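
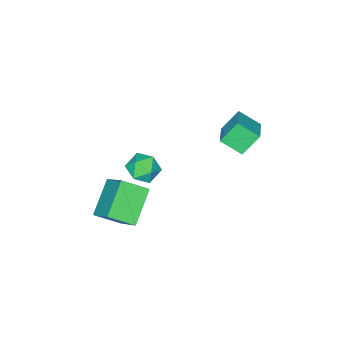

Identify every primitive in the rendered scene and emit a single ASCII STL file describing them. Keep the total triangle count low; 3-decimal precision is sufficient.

solid 
facet normal -0.585 0.262 0.768
outer loop
vertex -4.604 1.368 2.275
vertex -3.474 2.316 2.813
vertex -5.12 2.407 1.528
endloop
endfacet
facet normal -0.720 -0.604 -0.342
outer loop
vertex -4.266 2.024 0.407
vertex -4.604 1.368 2.275
vertex -5.12 2.407 1.528
endloop
endfacet
facet normal -0.585 0.262 0.768
outer loop
vertex -5.12 2.407 1.528
vertex -3.474 2.316 2.813
vertex -3.99 3.355 2.066
endloop
endfacet
facet normal -0.374 0.753 -0.542
outer loop
vertex -3.99 3.355 2.066
vertex -4.266 2.024 0.407
vertex -5.12 2.407 1.528
endloop
endfacet
facet normal 0.374 -0.753 0.542
outer loop
vertex -4.604 1.368 2.275
vertex -2.62 1.933 1.692
vertex -3.474 2.316 2.813
endloop
endfacet
facet normal -0.720 -0.604 -0.342
outer loop
vertex -3.75 0.985 1.154
vertex -4.604 1.368 2.275
vertex -4.266 2.024 0.407
endloop
endfacet
facet normal 0.374 -0.753 0.542
outer loop
vertex -3.75 0.985 1.154
vertex -2.62 1.933 1.692
vertex -4.604 1.368 2.275
endloop
endfacet
facet normal 0.720 0.604 0.342
outer loop
vertex -3.474 2.316 2.813
vertex -2.62 1.933 1.692
vertex -3.99 3.355 2.066
endloop
endfacet
facet normal -0.374 0.753 -0.542
outer loop
vertex -3.136 2.972 0.945
vertex -4.266 2.024 0.407
vertex -3.99 3.355 2.066
endloop
endfacet
facet normal 0.720 0.604 0.342
outer loop
vertex -3.99 3.355 2.066
vertex -2.62 1.933 1.692
vertex -3.136 2.972 0.945
endloop
endfacet
facet normal 0.585 -0.262 -0.768
outer loop
vertex -3.136 2.972 0.945
vertex -3.75 0.985 1.154
vertex -4.266 2.024 0.407
endloop
endfacet
facet normal 0.585 -0.262 -0.768
outer loop
vertex -2.62 1.933 1.692
vertex -3.75 0.985 1.154
vertex -3.136 2.972 0.945
endloop
endfacet
facet normal -0.767 -0.313 0.560
outer loop
vertex 1.551 -0.793 -0.445
vertex 0.588 0.198 -1.21
vertex 1.14 -2.262 -1.83
endloop
endfacet
facet normal 0.610 -0.627 0.484
outer loop
vertex 2.812 -1.578 -3.05
vertex 1.551 -0.793 -0.445
vertex 1.14 -2.262 -1.83
endloop
endfacet
facet normal -0.767 -0.313 0.560
outer loop
vertex 1.14 -2.262 -1.83
vertex 0.588 0.198 -1.21
vertex 0.177 -1.27 -2.595
endloop
endfacet
facet normal -0.199 -0.712 -0.673
outer loop
vertex 0.177 -1.27 -2.595
vertex 2.812 -1.578 -3.05
vertex 1.14 -2.262 -1.83
endloop
endfacet
facet normal 0.199 0.713 0.673
outer loop
vertex 1.551 -0.793 -0.445
vertex 2.26 0.882 -2.43
vertex 0.588 0.198 -1.21
endloop
endfacet
facet normal 0.610 -0.628 0.484
outer loop
vertex 3.223 -0.11 -1.665
vertex 1.551 -0.793 -0.445
vertex 2.812 -1.578 -3.05
endloop
endfacet
facet normal 0.200 0.713 0.673
outer loop
vertex 3.223 -0.11 -1.665
vertex 2.26 0.882 -2.43
vertex 1.551 -0.793 -0.445
endloop
endfacet
facet normal -0.610 0.627 -0.484
outer loop
vertex 0.588 0.198 -1.21
vertex 2.26 0.882 -2.43
vertex 0.177 -1.27 -2.595
endloop
endfacet
facet normal -0.199 -0.713 -0.672
outer loop
vertex 1.849 -0.587 -3.815
vertex 2.812 -1.578 -3.05
vertex 0.177 -1.27 -2.595
endloop
endfacet
facet normal -0.610 0.627 -0.484
outer loop
vertex 0.177 -1.27 -2.595
vertex 2.26 0.882 -2.43
vertex 1.849 -0.587 -3.815
endloop
endfacet
facet normal 0.767 0.313 -0.560
outer loop
vertex 1.849 -0.587 -3.815
vertex 3.223 -0.11 -1.665
vertex 2.812 -1.578 -3.05
endloop
endfacet
facet normal 0.767 0.313 -0.560
outer loop
vertex 2.26 0.882 -2.43
vertex 3.223 -0.11 -1.665
vertex 1.849 -0.587 -3.815
endloop
endfacet
facet normal -0.358 0.789 0.499
outer loop
vertex 1.416 1.885 2.459
vertex 1.538 1.429 3.267
vertex 2.226 1.96 2.922
endloop
endfacet
facet normal -0.033 0.994 -0.103
outer loop
vertex 1.416 1.885 2.459
vertex 2.226 1.96 2.922
vertex 2.226 1.864 1.991
endloop
endfacet
facet normal -0.358 0.670 -0.650
outer loop
vertex 1.416 1.885 2.459
vertex 2.226 1.864 1.991
vertex 1.538 1.273 1.761
endloop
endfacet
facet normal -0.883 0.265 -0.387
outer loop
vertex 1.416 1.885 2.459
vertex 1.538 1.273 1.761
vertex 1.112 1.005 2.55
endloop
endfacet
facet normal -0.883 0.339 0.324
outer loop
vertex 1.416 1.885 2.459
vertex 1.112 1.005 2.55
vertex 1.538 1.429 3.267
endloop
endfacet
facet normal 0.641 0.763 -0.079
outer loop
vertex 2.226 1.864 1.991
vertex 2.226 1.96 2.922
vertex 2.848 1.395 2.51
endloop
endfacet
facet normal 0.115 0.432 0.895
outer loop
vertex 2.226 1.96 2.922
vertex 1.538 1.429 3.267
vertex 2.422 1.127 3.299
endloop
endfacet
facet normal -0.734 -0.297 0.611
outer loop
vertex 1.538 1.429 3.267
vertex 1.112 1.005 2.55
vertex 1.734 0.536 3.069
endloop
endfacet
facet normal -0.734 -0.416 -0.537
outer loop
vertex 1.112 1.005 2.55
vertex 1.538 1.273 1.761
vertex 1.734 0.44 2.138
endloop
endfacet
facet normal 0.117 0.239 -0.964
outer loop
vertex 1.538 1.273 1.761
vertex 2.226 1.864 1.991
vertex 2.422 0.971 1.793
endloop
endfacet
facet normal 0.883 -0.265 0.387
outer loop
vertex 2.544 0.515 2.601
vertex 2.848 1.395 2.51
vertex 2.422 1.127 3.299
endloop
endfacet
facet normal 0.358 -0.670 0.650
outer loop
vertex 2.544 0.515 2.601
vertex 2.422 1.127 3.299
vertex 1.734 0.536 3.069
endloop
endfacet
facet normal 0.033 -0.994 0.103
outer loop
vertex 2.544 0.515 2.601
vertex 1.734 0.536 3.069
vertex 1.734 0.44 2.138
endloop
endfacet
facet normal 0.358 -0.789 -0.499
outer loop
vertex 2.544 0.515 2.601
vertex 1.734 0.44 2.138
vertex 2.422 0.971 1.793
endloop
endfacet
facet normal 0.883 -0.339 -0.324
outer loop
vertex 2.544 0.515 2.601
vertex 2.422 0.971 1.793
vertex 2.848 1.395 2.51
endloop
endfacet
facet normal 0.734 0.416 0.537
outer loop
vertex 2.422 1.127 3.299
vertex 2.848 1.395 2.51
vertex 2.226 1.96 2.922
endloop
endfacet
facet normal -0.117 -0.239 0.964
outer loop
vertex 1.734 0.536 3.069
vertex 2.422 1.127 3.299
vertex 1.538 1.429 3.267
endloop
endfacet
facet normal -0.641 -0.763 0.079
outer loop
vertex 1.734 0.44 2.138
vertex 1.734 0.536 3.069
vertex 1.112 1.005 2.55
endloop
endfacet
facet normal -0.115 -0.432 -0.895
outer loop
vertex 2.422 0.971 1.793
vertex 1.734 0.44 2.138
vertex 1.538 1.273 1.761
endloop
endfacet
facet normal 0.734 0.297 -0.611
outer loop
vertex 2.848 1.395 2.51
vertex 2.422 0.971 1.793
vertex 2.226 1.864 1.991
endloop
endfacet

endsolid


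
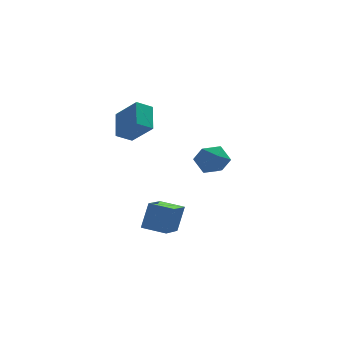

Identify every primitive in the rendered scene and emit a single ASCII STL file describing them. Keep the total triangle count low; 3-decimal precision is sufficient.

solid 
facet normal 0.042 -0.273 0.961
outer loop
vertex 3.212 1.5 0.928
vertex 2.123 1.263 0.908
vertex 2.87 0.476 0.652
endloop
endfacet
facet normal 0.665 -0.393 0.635
outer loop
vertex 3.212 1.5 0.928
vertex 2.87 0.476 0.652
vertex 3.698 0.959 0.084
endloop
endfacet
facet normal 0.900 0.227 0.373
outer loop
vertex 3.212 1.5 0.928
vertex 3.698 0.959 0.084
vertex 3.464 2.045 -0.011
endloop
endfacet
facet normal 0.421 0.731 0.537
outer loop
vertex 3.212 1.5 0.928
vertex 3.464 2.045 -0.011
vertex 2.49 2.232 0.498
endloop
endfacet
facet normal -0.108 0.422 0.900
outer loop
vertex 3.212 1.5 0.928
vertex 2.49 2.232 0.498
vertex 2.123 1.263 0.908
endloop
endfacet
facet normal 0.545 -0.834 0.086
outer loop
vertex 3.698 0.959 0.084
vertex 2.87 0.476 0.652
vertex 2.91 0.388 -0.458
endloop
endfacet
facet normal -0.463 -0.639 0.614
outer loop
vertex 2.87 0.476 0.652
vertex 2.123 1.263 0.908
vertex 1.936 0.575 0.051
endloop
endfacet
facet normal -0.706 0.486 0.515
outer loop
vertex 2.123 1.263 0.908
vertex 2.49 2.232 0.498
vertex 1.702 1.661 -0.044
endloop
endfacet
facet normal 0.151 0.986 -0.073
outer loop
vertex 2.49 2.232 0.498
vertex 3.464 2.045 -0.011
vertex 2.53 2.144 -0.612
endloop
endfacet
facet normal 0.926 0.170 -0.338
outer loop
vertex 3.464 2.045 -0.011
vertex 3.698 0.959 0.084
vertex 3.277 1.357 -0.868
endloop
endfacet
facet normal -0.421 -0.731 -0.537
outer loop
vertex 2.188 1.12 -0.888
vertex 2.91 0.388 -0.458
vertex 1.936 0.575 0.051
endloop
endfacet
facet normal -0.900 -0.227 -0.373
outer loop
vertex 2.188 1.12 -0.888
vertex 1.936 0.575 0.051
vertex 1.702 1.661 -0.044
endloop
endfacet
facet normal -0.665 0.393 -0.635
outer loop
vertex 2.188 1.12 -0.888
vertex 1.702 1.661 -0.044
vertex 2.53 2.144 -0.612
endloop
endfacet
facet normal -0.042 0.273 -0.961
outer loop
vertex 2.188 1.12 -0.888
vertex 2.53 2.144 -0.612
vertex 3.277 1.357 -0.868
endloop
endfacet
facet normal 0.108 -0.422 -0.900
outer loop
vertex 2.188 1.12 -0.888
vertex 3.277 1.357 -0.868
vertex 2.91 0.388 -0.458
endloop
endfacet
facet normal -0.151 -0.986 0.073
outer loop
vertex 1.936 0.575 0.051
vertex 2.91 0.388 -0.458
vertex 2.87 0.476 0.652
endloop
endfacet
facet normal -0.926 -0.170 0.338
outer loop
vertex 1.702 1.661 -0.044
vertex 1.936 0.575 0.051
vertex 2.123 1.263 0.908
endloop
endfacet
facet normal -0.545 0.834 -0.086
outer loop
vertex 2.53 2.144 -0.612
vertex 1.702 1.661 -0.044
vertex 2.49 2.232 0.498
endloop
endfacet
facet normal 0.463 0.639 -0.614
outer loop
vertex 3.277 1.357 -0.868
vertex 2.53 2.144 -0.612
vertex 3.464 2.045 -0.011
endloop
endfacet
facet normal 0.706 -0.486 -0.515
outer loop
vertex 2.91 0.388 -0.458
vertex 3.277 1.357 -0.868
vertex 3.698 0.959 0.084
endloop
endfacet
facet normal -0.844 -0.227 0.486
outer loop
vertex -1.491 1.331 4.697
vertex -2.505 2.359 3.416
vertex -1.684 -0.129 3.678
endloop
endfacet
facet normal 0.525 -0.533 0.664
outer loop
vertex -0.755 0.121 3.144
vertex -1.491 1.331 4.697
vertex -1.684 -0.129 3.678
endloop
endfacet
facet normal -0.844 -0.227 0.486
outer loop
vertex -1.684 -0.129 3.678
vertex -2.505 2.359 3.416
vertex -2.698 0.899 2.397
endloop
endfacet
facet normal -0.108 -0.815 -0.569
outer loop
vertex -2.698 0.899 2.397
vertex -0.755 0.121 3.144
vertex -1.684 -0.129 3.678
endloop
endfacet
facet normal 0.108 0.815 0.569
outer loop
vertex -1.491 1.331 4.697
vertex -1.576 2.609 2.882
vertex -2.505 2.359 3.416
endloop
endfacet
facet normal 0.525 -0.533 0.664
outer loop
vertex -0.562 1.581 4.163
vertex -1.491 1.331 4.697
vertex -0.755 0.121 3.144
endloop
endfacet
facet normal 0.108 0.815 0.569
outer loop
vertex -0.562 1.581 4.163
vertex -1.576 2.609 2.882
vertex -1.491 1.331 4.697
endloop
endfacet
facet normal -0.525 0.533 -0.664
outer loop
vertex -2.505 2.359 3.416
vertex -1.576 2.609 2.882
vertex -2.698 0.899 2.397
endloop
endfacet
facet normal -0.108 -0.815 -0.569
outer loop
vertex -1.769 1.149 1.863
vertex -0.755 0.121 3.144
vertex -2.698 0.899 2.397
endloop
endfacet
facet normal -0.525 0.533 -0.664
outer loop
vertex -2.698 0.899 2.397
vertex -1.576 2.609 2.882
vertex -1.769 1.149 1.863
endloop
endfacet
facet normal 0.844 0.227 -0.486
outer loop
vertex -1.769 1.149 1.863
vertex -0.562 1.581 4.163
vertex -0.755 0.121 3.144
endloop
endfacet
facet normal 0.844 0.227 -0.486
outer loop
vertex -1.576 2.609 2.882
vertex -0.562 1.581 4.163
vertex -1.769 1.149 1.863
endloop
endfacet
facet normal -0.860 0.495 0.126
outer loop
vertex -1.205 -1.147 -1.934
vertex -0.335 0.55 -2.658
vertex -1.69 -1.583 -3.537
endloop
endfacet
facet normal -0.426 -0.832 0.355
outer loop
vertex -0.425 -2.31 -3.722
vertex -1.205 -1.147 -1.934
vertex -1.69 -1.583 -3.537
endloop
endfacet
facet normal -0.860 0.495 0.125
outer loop
vertex -1.69 -1.583 -3.537
vertex -0.335 0.55 -2.658
vertex -0.819 0.114 -4.261
endloop
endfacet
facet normal -0.280 -0.252 -0.926
outer loop
vertex -0.819 0.114 -4.261
vertex -0.425 -2.31 -3.722
vertex -1.69 -1.583 -3.537
endloop
endfacet
facet normal 0.280 0.252 0.926
outer loop
vertex -1.205 -1.147 -1.934
vertex 0.93 -0.177 -2.843
vertex -0.335 0.55 -2.658
endloop
endfacet
facet normal -0.427 -0.832 0.355
outer loop
vertex 0.059 -1.874 -2.119
vertex -1.205 -1.147 -1.934
vertex -0.425 -2.31 -3.722
endloop
endfacet
facet normal 0.280 0.251 0.926
outer loop
vertex 0.059 -1.874 -2.119
vertex 0.93 -0.177 -2.843
vertex -1.205 -1.147 -1.934
endloop
endfacet
facet normal 0.426 0.832 -0.355
outer loop
vertex -0.335 0.55 -2.658
vertex 0.93 -0.177 -2.843
vertex -0.819 0.114 -4.261
endloop
endfacet
facet normal -0.280 -0.252 -0.926
outer loop
vertex 0.445 -0.613 -4.446
vertex -0.425 -2.31 -3.722
vertex -0.819 0.114 -4.261
endloop
endfacet
facet normal 0.426 0.832 -0.355
outer loop
vertex -0.819 0.114 -4.261
vertex 0.93 -0.177 -2.843
vertex 0.445 -0.613 -4.446
endloop
endfacet
facet normal 0.860 -0.494 -0.125
outer loop
vertex 0.445 -0.613 -4.446
vertex 0.059 -1.874 -2.119
vertex -0.425 -2.31 -3.722
endloop
endfacet
facet normal 0.860 -0.495 -0.126
outer loop
vertex 0.93 -0.177 -2.843
vertex 0.059 -1.874 -2.119
vertex 0.445 -0.613 -4.446
endloop
endfacet

endsolid


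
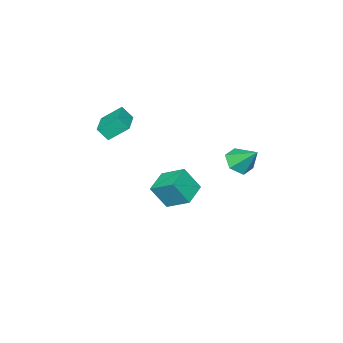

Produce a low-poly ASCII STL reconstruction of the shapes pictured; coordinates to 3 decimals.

solid 
facet normal -0.351 0.408 -0.843
outer loop
vertex -3.409 -1.338 -3.698
vertex -1.854 -0.855 -4.112
vertex -3.163 -2.846 -4.531
endloop
endfacet
facet normal -0.926 -0.287 0.246
outer loop
vertex -2.546 -3.565 -3.048
vertex -3.409 -1.338 -3.698
vertex -3.163 -2.846 -4.531
endloop
endfacet
facet normal -0.351 0.408 -0.843
outer loop
vertex -3.163 -2.846 -4.531
vertex -1.854 -0.855 -4.112
vertex -1.608 -2.363 -4.945
endloop
endfacet
facet normal 0.142 -0.866 -0.479
outer loop
vertex -1.608 -2.363 -4.945
vertex -2.546 -3.565 -3.048
vertex -3.163 -2.846 -4.531
endloop
endfacet
facet normal -0.142 0.866 0.479
outer loop
vertex -3.409 -1.338 -3.698
vertex -1.237 -1.574 -2.629
vertex -1.854 -0.855 -4.112
endloop
endfacet
facet normal -0.926 -0.287 0.246
outer loop
vertex -2.792 -2.057 -2.215
vertex -3.409 -1.338 -3.698
vertex -2.546 -3.565 -3.048
endloop
endfacet
facet normal -0.142 0.866 0.479
outer loop
vertex -2.792 -2.057 -2.215
vertex -1.237 -1.574 -2.629
vertex -3.409 -1.338 -3.698
endloop
endfacet
facet normal 0.926 0.287 -0.246
outer loop
vertex -1.854 -0.855 -4.112
vertex -1.237 -1.574 -2.629
vertex -1.608 -2.363 -4.945
endloop
endfacet
facet normal 0.142 -0.866 -0.479
outer loop
vertex -0.991 -3.082 -3.462
vertex -2.546 -3.565 -3.048
vertex -1.608 -2.363 -4.945
endloop
endfacet
facet normal 0.926 0.287 -0.246
outer loop
vertex -1.608 -2.363 -4.945
vertex -1.237 -1.574 -2.629
vertex -0.991 -3.082 -3.462
endloop
endfacet
facet normal 0.351 -0.408 0.843
outer loop
vertex -0.991 -3.082 -3.462
vertex -2.792 -2.057 -2.215
vertex -2.546 -3.565 -3.048
endloop
endfacet
facet normal 0.351 -0.408 0.843
outer loop
vertex -1.237 -1.574 -2.629
vertex -2.792 -2.057 -2.215
vertex -0.991 -3.082 -3.462
endloop
endfacet
facet normal 0.032 -0.730 -0.682
outer loop
vertex -2.68 2.364 -0.972
vertex -3.053 1.729 -0.31
vertex -3.66 2.249 -0.895
endloop
endfacet
facet normal -0.136 0.930 -0.342
outer loop
vertex -2.68 2.364 -0.972
vertex -3.66 2.249 -0.895
vertex -3.107 2.971 0.85
endloop
endfacet
facet normal 0.032 -0.730 -0.682
outer loop
vertex -3.66 2.249 -0.895
vertex -3.053 1.729 -0.31
vertex -4.033 1.614 -0.233
endloop
endfacet
facet normal -0.841 0.539 0.043
outer loop
vertex -3.66 2.249 -0.895
vertex -4.033 1.614 -0.233
vertex -3.107 2.971 0.85
endloop
endfacet
facet normal 0.032 -0.731 -0.682
outer loop
vertex -4.033 1.614 -0.233
vertex -3.053 1.729 -0.31
vertex -3.426 1.095 0.352
endloop
endfacet
facet normal -0.719 -0.061 0.692
outer loop
vertex -4.033 1.614 -0.233
vertex -3.426 1.095 0.352
vertex -3.107 2.971 0.85
endloop
endfacet
facet normal 0.031 -0.730 -0.682
outer loop
vertex -3.426 1.095 0.352
vertex -3.053 1.729 -0.31
vertex -2.446 1.209 0.274
endloop
endfacet
facet normal 0.108 -0.272 0.956
outer loop
vertex -3.426 1.095 0.352
vertex -2.446 1.209 0.274
vertex -3.107 2.971 0.85
endloop
endfacet
facet normal 0.032 -0.730 -0.683
outer loop
vertex -2.446 1.209 0.274
vertex -3.053 1.729 -0.31
vertex -2.073 1.844 -0.387
endloop
endfacet
facet normal 0.812 0.118 0.571
outer loop
vertex -2.446 1.209 0.274
vertex -2.073 1.844 -0.387
vertex -3.107 2.971 0.85
endloop
endfacet
facet normal 0.032 -0.730 -0.682
outer loop
vertex -2.073 1.844 -0.387
vertex -3.053 1.729 -0.31
vertex -2.68 2.364 -0.972
endloop
endfacet
facet normal 0.691 0.719 -0.078
outer loop
vertex -2.073 1.844 -0.387
vertex -2.68 2.364 -0.972
vertex -3.107 2.971 0.85
endloop
endfacet
facet normal -0.809 -0.585 -0.062
outer loop
vertex 2.153 -3.814 3.268
vertex 1.435 -2.919 4.187
vertex 1.828 -3.283 2.498
endloop
endfacet
facet normal 0.488 -0.609 -0.626
outer loop
vertex 3.325 -2.201 2.613
vertex 2.153 -3.814 3.268
vertex 1.828 -3.283 2.498
endloop
endfacet
facet normal -0.809 -0.584 -0.062
outer loop
vertex 1.828 -3.283 2.498
vertex 1.435 -2.919 4.187
vertex 1.111 -2.388 3.417
endloop
endfacet
facet normal -0.328 0.536 -0.778
outer loop
vertex 1.111 -2.388 3.417
vertex 3.325 -2.201 2.613
vertex 1.828 -3.283 2.498
endloop
endfacet
facet normal 0.328 -0.536 0.778
outer loop
vertex 2.153 -3.814 3.268
vertex 2.932 -1.837 4.302
vertex 1.435 -2.919 4.187
endloop
endfacet
facet normal 0.488 -0.609 -0.625
outer loop
vertex 3.649 -2.732 3.383
vertex 2.153 -3.814 3.268
vertex 3.325 -2.201 2.613
endloop
endfacet
facet normal 0.328 -0.536 0.778
outer loop
vertex 3.649 -2.732 3.383
vertex 2.932 -1.837 4.302
vertex 2.153 -3.814 3.268
endloop
endfacet
facet normal -0.488 0.609 0.625
outer loop
vertex 1.435 -2.919 4.187
vertex 2.932 -1.837 4.302
vertex 1.111 -2.388 3.417
endloop
endfacet
facet normal -0.328 0.536 -0.778
outer loop
vertex 2.607 -1.306 3.532
vertex 3.325 -2.201 2.613
vertex 1.111 -2.388 3.417
endloop
endfacet
facet normal -0.488 0.608 0.626
outer loop
vertex 1.111 -2.388 3.417
vertex 2.932 -1.837 4.302
vertex 2.607 -1.306 3.532
endloop
endfacet
facet normal 0.809 0.585 0.063
outer loop
vertex 2.607 -1.306 3.532
vertex 3.649 -2.732 3.383
vertex 3.325 -2.201 2.613
endloop
endfacet
facet normal 0.809 0.585 0.062
outer loop
vertex 2.932 -1.837 4.302
vertex 3.649 -2.732 3.383
vertex 2.607 -1.306 3.532
endloop
endfacet

endsolid


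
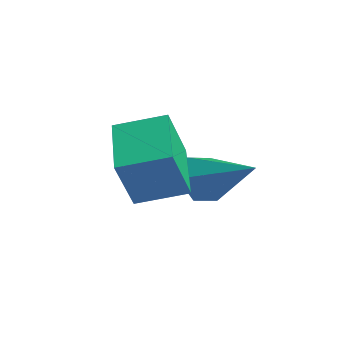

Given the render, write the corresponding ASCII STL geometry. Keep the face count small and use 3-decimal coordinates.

solid 
facet normal -0.837 -0.333 -0.434
outer loop
vertex -0.331 2.664 1.602
vertex -0.806 3.155 2.14
vertex -0.539 3.478 1.378
endloop
endfacet
facet normal 0.749 0.009 -0.662
outer loop
vertex -0.331 2.664 1.602
vertex -0.539 3.478 1.378
vertex 0.926 3.845 3.04
endloop
endfacet
facet normal -0.837 -0.333 -0.434
outer loop
vertex -0.539 3.478 1.378
vertex -0.806 3.155 2.14
vertex -1.014 3.969 1.916
endloop
endfacet
facet normal 0.323 0.823 -0.466
outer loop
vertex -0.539 3.478 1.378
vertex -1.014 3.969 1.916
vertex 0.926 3.845 3.04
endloop
endfacet
facet normal -0.837 -0.333 -0.434
outer loop
vertex -1.014 3.969 1.916
vertex -0.806 3.155 2.14
vertex -1.281 3.646 2.679
endloop
endfacet
facet normal -0.140 0.928 0.344
outer loop
vertex -1.014 3.969 1.916
vertex -1.281 3.646 2.679
vertex 0.926 3.845 3.04
endloop
endfacet
facet normal -0.837 -0.333 -0.434
outer loop
vertex -1.281 3.646 2.679
vertex -0.806 3.155 2.14
vertex -1.073 2.832 2.903
endloop
endfacet
facet normal -0.177 0.219 0.960
outer loop
vertex -1.281 3.646 2.679
vertex -1.073 2.832 2.903
vertex 0.926 3.845 3.04
endloop
endfacet
facet normal -0.837 -0.333 -0.434
outer loop
vertex -1.073 2.832 2.903
vertex -0.806 3.155 2.14
vertex -0.598 2.34 2.365
endloop
endfacet
facet normal 0.249 -0.595 0.764
outer loop
vertex -1.073 2.832 2.903
vertex -0.598 2.34 2.365
vertex 0.926 3.845 3.04
endloop
endfacet
facet normal -0.837 -0.333 -0.434
outer loop
vertex -0.598 2.34 2.365
vertex -0.806 3.155 2.14
vertex -0.331 2.664 1.602
endloop
endfacet
facet normal 0.713 -0.700 -0.048
outer loop
vertex -0.598 2.34 2.365
vertex -0.331 2.664 1.602
vertex 0.926 3.845 3.04
endloop
endfacet
facet normal -0.852 0.352 0.387
outer loop
vertex -0.425 0.366 4.665
vertex 0.279 1.626 5.071
vertex -0.818 1.071 3.158
endloop
endfacet
facet normal -0.469 -0.840 -0.271
outer loop
vertex 0.921 0.354 2.369
vertex -0.425 0.366 4.665
vertex -0.818 1.071 3.158
endloop
endfacet
facet normal -0.852 0.352 0.387
outer loop
vertex -0.818 1.071 3.158
vertex 0.279 1.626 5.071
vertex -0.114 2.331 3.564
endloop
endfacet
facet normal -0.230 0.412 -0.881
outer loop
vertex -0.114 2.331 3.564
vertex 0.921 0.354 2.369
vertex -0.818 1.071 3.158
endloop
endfacet
facet normal 0.230 -0.412 0.881
outer loop
vertex -0.425 0.366 4.665
vertex 2.018 0.909 4.282
vertex 0.279 1.626 5.071
endloop
endfacet
facet normal -0.469 -0.840 -0.271
outer loop
vertex 1.314 -0.351 3.876
vertex -0.425 0.366 4.665
vertex 0.921 0.354 2.369
endloop
endfacet
facet normal 0.230 -0.412 0.881
outer loop
vertex 1.314 -0.351 3.876
vertex 2.018 0.909 4.282
vertex -0.425 0.366 4.665
endloop
endfacet
facet normal 0.469 0.840 0.271
outer loop
vertex 0.279 1.626 5.071
vertex 2.018 0.909 4.282
vertex -0.114 2.331 3.564
endloop
endfacet
facet normal -0.230 0.412 -0.881
outer loop
vertex 1.625 1.614 2.775
vertex 0.921 0.354 2.369
vertex -0.114 2.331 3.564
endloop
endfacet
facet normal 0.469 0.840 0.271
outer loop
vertex -0.114 2.331 3.564
vertex 2.018 0.909 4.282
vertex 1.625 1.614 2.775
endloop
endfacet
facet normal 0.852 -0.352 -0.387
outer loop
vertex 1.625 1.614 2.775
vertex 1.314 -0.351 3.876
vertex 0.921 0.354 2.369
endloop
endfacet
facet normal 0.852 -0.352 -0.387
outer loop
vertex 2.018 0.909 4.282
vertex 1.314 -0.351 3.876
vertex 1.625 1.614 2.775
endloop
endfacet

endsolid


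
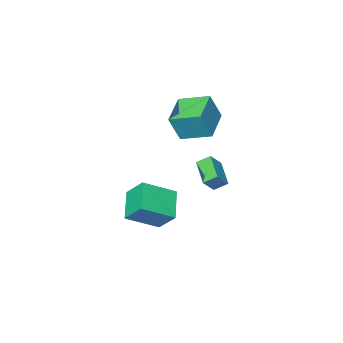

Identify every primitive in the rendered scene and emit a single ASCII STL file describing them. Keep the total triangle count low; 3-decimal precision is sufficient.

solid 
facet normal -0.834 0.277 -0.477
outer loop
vertex 1.523 2.327 -2.492
vertex 1.198 3.404 -1.298
vertex 2.537 3.71 -3.462
endloop
endfacet
facet normal 0.198 -0.656 -0.728
outer loop
vertex 4.322 3.116 -2.442
vertex 1.523 2.327 -2.492
vertex 2.537 3.71 -3.462
endloop
endfacet
facet normal -0.834 0.277 -0.477
outer loop
vertex 2.537 3.71 -3.462
vertex 1.198 3.404 -1.298
vertex 2.212 4.786 -2.268
endloop
endfacet
facet normal 0.515 0.702 -0.492
outer loop
vertex 2.212 4.786 -2.268
vertex 4.322 3.116 -2.442
vertex 2.537 3.71 -3.462
endloop
endfacet
facet normal -0.515 -0.702 0.493
outer loop
vertex 1.523 2.327 -2.492
vertex 2.983 2.81 -0.278
vertex 1.198 3.404 -1.298
endloop
endfacet
facet normal 0.198 -0.656 -0.728
outer loop
vertex 3.308 1.734 -1.472
vertex 1.523 2.327 -2.492
vertex 4.322 3.116 -2.442
endloop
endfacet
facet normal -0.515 -0.702 0.492
outer loop
vertex 3.308 1.734 -1.472
vertex 2.983 2.81 -0.278
vertex 1.523 2.327 -2.492
endloop
endfacet
facet normal -0.198 0.656 0.728
outer loop
vertex 1.198 3.404 -1.298
vertex 2.983 2.81 -0.278
vertex 2.212 4.786 -2.268
endloop
endfacet
facet normal 0.515 0.702 -0.493
outer loop
vertex 3.997 4.193 -1.248
vertex 4.322 3.116 -2.442
vertex 2.212 4.786 -2.268
endloop
endfacet
facet normal -0.198 0.656 0.728
outer loop
vertex 2.212 4.786 -2.268
vertex 2.983 2.81 -0.278
vertex 3.997 4.193 -1.248
endloop
endfacet
facet normal 0.834 -0.277 0.477
outer loop
vertex 3.997 4.193 -1.248
vertex 3.308 1.734 -1.472
vertex 4.322 3.116 -2.442
endloop
endfacet
facet normal 0.834 -0.277 0.477
outer loop
vertex 2.983 2.81 -0.278
vertex 3.308 1.734 -1.472
vertex 3.997 4.193 -1.248
endloop
endfacet
facet normal -0.653 0.510 0.560
outer loop
vertex -4.057 -0.946 -2.358
vertex -3.43 0.641 -3.073
vertex -4.87 -1.021 -3.238
endloop
endfacet
facet normal -0.339 -0.858 0.386
outer loop
vertex -4.23 -1.521 -3.787
vertex -4.057 -0.946 -2.358
vertex -4.87 -1.021 -3.238
endloop
endfacet
facet normal -0.653 0.510 0.560
outer loop
vertex -4.87 -1.021 -3.238
vertex -3.43 0.641 -3.073
vertex -4.243 0.566 -3.953
endloop
endfacet
facet normal -0.677 -0.063 -0.733
outer loop
vertex -4.243 0.566 -3.953
vertex -4.23 -1.521 -3.787
vertex -4.87 -1.021 -3.238
endloop
endfacet
facet normal 0.677 0.063 0.733
outer loop
vertex -4.057 -0.946 -2.358
vertex -2.79 0.141 -3.622
vertex -3.43 0.641 -3.073
endloop
endfacet
facet normal -0.339 -0.858 0.386
outer loop
vertex -3.417 -1.446 -2.907
vertex -4.057 -0.946 -2.358
vertex -4.23 -1.521 -3.787
endloop
endfacet
facet normal 0.677 0.063 0.733
outer loop
vertex -3.417 -1.446 -2.907
vertex -2.79 0.141 -3.622
vertex -4.057 -0.946 -2.358
endloop
endfacet
facet normal 0.339 0.858 -0.386
outer loop
vertex -3.43 0.641 -3.073
vertex -2.79 0.141 -3.622
vertex -4.243 0.566 -3.953
endloop
endfacet
facet normal -0.677 -0.063 -0.733
outer loop
vertex -3.603 0.066 -4.502
vertex -4.23 -1.521 -3.787
vertex -4.243 0.566 -3.953
endloop
endfacet
facet normal 0.339 0.858 -0.386
outer loop
vertex -4.243 0.566 -3.953
vertex -2.79 0.141 -3.622
vertex -3.603 0.066 -4.502
endloop
endfacet
facet normal 0.653 -0.510 -0.560
outer loop
vertex -3.603 0.066 -4.502
vertex -3.417 -1.446 -2.907
vertex -4.23 -1.521 -3.787
endloop
endfacet
facet normal 0.653 -0.510 -0.560
outer loop
vertex -2.79 0.141 -3.622
vertex -3.417 -1.446 -2.907
vertex -3.603 0.066 -4.502
endloop
endfacet
facet normal -0.563 0.771 0.297
outer loop
vertex -3.988 -0.941 2.574
vertex -2.38 0.443 2.029
vertex -4.694 -0.796 0.86
endloop
endfacet
facet normal -0.734 -0.632 0.249
outer loop
vertex -3.58 -2.323 0.271
vertex -3.988 -0.941 2.574
vertex -4.694 -0.796 0.86
endloop
endfacet
facet normal -0.563 0.771 0.297
outer loop
vertex -4.694 -0.796 0.86
vertex -2.38 0.443 2.029
vertex -3.087 0.588 0.315
endloop
endfacet
facet normal -0.380 0.078 -0.922
outer loop
vertex -3.087 0.588 0.315
vertex -3.58 -2.323 0.271
vertex -4.694 -0.796 0.86
endloop
endfacet
facet normal 0.380 -0.078 0.922
outer loop
vertex -3.988 -0.941 2.574
vertex -1.266 -1.084 1.44
vertex -2.38 0.443 2.029
endloop
endfacet
facet normal -0.734 -0.632 0.249
outer loop
vertex -2.873 -2.468 1.985
vertex -3.988 -0.941 2.574
vertex -3.58 -2.323 0.271
endloop
endfacet
facet normal 0.380 -0.078 0.922
outer loop
vertex -2.873 -2.468 1.985
vertex -1.266 -1.084 1.44
vertex -3.988 -0.941 2.574
endloop
endfacet
facet normal 0.734 0.632 -0.249
outer loop
vertex -2.38 0.443 2.029
vertex -1.266 -1.084 1.44
vertex -3.087 0.588 0.315
endloop
endfacet
facet normal -0.380 0.078 -0.922
outer loop
vertex -1.972 -0.939 -0.274
vertex -3.58 -2.323 0.271
vertex -3.087 0.588 0.315
endloop
endfacet
facet normal 0.734 0.632 -0.249
outer loop
vertex -3.087 0.588 0.315
vertex -1.266 -1.084 1.44
vertex -1.972 -0.939 -0.274
endloop
endfacet
facet normal 0.563 -0.771 -0.297
outer loop
vertex -1.972 -0.939 -0.274
vertex -2.873 -2.468 1.985
vertex -3.58 -2.323 0.271
endloop
endfacet
facet normal 0.563 -0.771 -0.297
outer loop
vertex -1.266 -1.084 1.44
vertex -2.873 -2.468 1.985
vertex -1.972 -0.939 -0.274
endloop
endfacet

endsolid


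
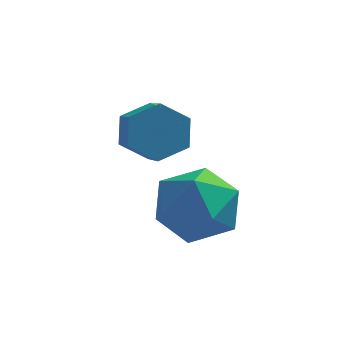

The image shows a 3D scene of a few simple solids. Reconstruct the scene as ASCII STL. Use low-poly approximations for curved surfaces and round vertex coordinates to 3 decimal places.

solid 
facet normal -0.882 0.464 -0.078
outer loop
vertex 0.991 -1.214 2.474
vertex 0.582 -2.036 2.205
vertex 0.623 -1.803 3.132
endloop
endfacet
facet normal -0.477 0.770 0.423
outer loop
vertex 0.991 -1.214 2.474
vertex 0.623 -1.803 3.132
vertex 1.462 -1.371 3.291
endloop
endfacet
facet normal 0.130 0.985 0.114
outer loop
vertex 0.991 -1.214 2.474
vertex 1.462 -1.371 3.291
vertex 1.939 -1.338 2.463
endloop
endfacet
facet normal 0.099 0.811 -0.577
outer loop
vertex 0.991 -1.214 2.474
vertex 1.939 -1.338 2.463
vertex 1.396 -1.749 1.792
endloop
endfacet
facet normal -0.526 0.489 -0.696
outer loop
vertex 0.991 -1.214 2.474
vertex 1.396 -1.749 1.792
vertex 0.582 -2.036 2.205
endloop
endfacet
facet normal -0.314 0.274 0.909
outer loop
vertex 1.462 -1.371 3.291
vertex 0.623 -1.803 3.132
vertex 1.344 -2.291 3.528
endloop
endfacet
facet normal -0.970 -0.222 0.099
outer loop
vertex 0.623 -1.803 3.132
vertex 0.582 -2.036 2.205
vertex 0.801 -2.702 2.857
endloop
endfacet
facet normal -0.393 -0.182 -0.901
outer loop
vertex 0.582 -2.036 2.205
vertex 1.396 -1.749 1.792
vertex 1.278 -2.669 2.029
endloop
endfacet
facet normal 0.619 0.339 -0.709
outer loop
vertex 1.396 -1.749 1.792
vertex 1.939 -1.338 2.463
vertex 2.117 -2.237 2.188
endloop
endfacet
facet normal 0.668 0.621 0.410
outer loop
vertex 1.939 -1.338 2.463
vertex 1.462 -1.371 3.291
vertex 2.158 -2.004 3.115
endloop
endfacet
facet normal -0.099 -0.811 0.577
outer loop
vertex 1.749 -2.826 2.846
vertex 1.344 -2.291 3.528
vertex 0.801 -2.702 2.857
endloop
endfacet
facet normal -0.130 -0.985 -0.114
outer loop
vertex 1.749 -2.826 2.846
vertex 0.801 -2.702 2.857
vertex 1.278 -2.669 2.029
endloop
endfacet
facet normal 0.477 -0.770 -0.423
outer loop
vertex 1.749 -2.826 2.846
vertex 1.278 -2.669 2.029
vertex 2.117 -2.237 2.188
endloop
endfacet
facet normal 0.882 -0.464 0.078
outer loop
vertex 1.749 -2.826 2.846
vertex 2.117 -2.237 2.188
vertex 2.158 -2.004 3.115
endloop
endfacet
facet normal 0.526 -0.489 0.696
outer loop
vertex 1.749 -2.826 2.846
vertex 2.158 -2.004 3.115
vertex 1.344 -2.291 3.528
endloop
endfacet
facet normal -0.619 -0.339 0.709
outer loop
vertex 0.801 -2.702 2.857
vertex 1.344 -2.291 3.528
vertex 0.623 -1.803 3.132
endloop
endfacet
facet normal -0.668 -0.621 -0.410
outer loop
vertex 1.278 -2.669 2.029
vertex 0.801 -2.702 2.857
vertex 0.582 -2.036 2.205
endloop
endfacet
facet normal 0.314 -0.274 -0.909
outer loop
vertex 2.117 -2.237 2.188
vertex 1.278 -2.669 2.029
vertex 1.396 -1.749 1.792
endloop
endfacet
facet normal 0.970 0.222 -0.099
outer loop
vertex 2.158 -2.004 3.115
vertex 2.117 -2.237 2.188
vertex 1.939 -1.338 2.463
endloop
endfacet
facet normal 0.393 0.182 0.901
outer loop
vertex 1.344 -2.291 3.528
vertex 2.158 -2.004 3.115
vertex 1.462 -1.371 3.291
endloop
endfacet
facet normal -0.280 0.824 -0.492
outer loop
vertex 0.769 0.042 2.991
vertex 0.176 0.062 3.362
vertex 0.747 0.395 3.595
endloop
endfacet
facet normal 0.959 0.257 -0.115
outer loop
vertex 0.769 0.042 2.991
vertex 0.747 0.395 3.595
vertex 1.097 -0.923 3.566
endloop
endfacet
facet normal 0.960 0.257 -0.114
outer loop
vertex 1.097 -0.923 3.566
vertex 0.747 0.395 3.595
vertex 1.074 -0.57 4.17
endloop
endfacet
facet normal 0.280 -0.824 0.492
outer loop
vertex 1.097 -0.923 3.566
vertex 1.074 -0.57 4.17
vertex 0.504 -0.902 3.938
endloop
endfacet
facet normal -0.280 0.825 -0.491
outer loop
vertex 0.747 0.395 3.595
vertex 0.176 0.062 3.362
vertex 0.154 0.415 3.967
endloop
endfacet
facet normal 0.452 0.565 0.690
outer loop
vertex 0.747 0.395 3.595
vertex 0.154 0.415 3.967
vertex 1.074 -0.57 4.17
endloop
endfacet
facet normal 0.453 0.565 0.690
outer loop
vertex 1.074 -0.57 4.17
vertex 0.154 0.415 3.967
vertex 0.482 -0.55 4.542
endloop
endfacet
facet normal 0.281 -0.825 0.491
outer loop
vertex 1.074 -0.57 4.17
vertex 0.482 -0.55 4.542
vertex 0.504 -0.902 3.938
endloop
endfacet
facet normal -0.279 0.825 -0.491
outer loop
vertex 0.154 0.415 3.967
vertex 0.176 0.062 3.362
vertex -0.417 0.083 3.734
endloop
endfacet
facet normal -0.507 0.307 0.805
outer loop
vertex 0.154 0.415 3.967
vertex -0.417 0.083 3.734
vertex 0.482 -0.55 4.542
endloop
endfacet
facet normal -0.507 0.307 0.805
outer loop
vertex 0.482 -0.55 4.542
vertex -0.417 0.083 3.734
vertex -0.089 -0.882 4.309
endloop
endfacet
facet normal 0.279 -0.825 0.491
outer loop
vertex 0.482 -0.55 4.542
vertex -0.089 -0.882 4.309
vertex 0.504 -0.902 3.938
endloop
endfacet
facet normal -0.280 0.824 -0.492
outer loop
vertex -0.417 0.083 3.734
vertex 0.176 0.062 3.362
vertex -0.394 -0.27 3.13
endloop
endfacet
facet normal -0.959 -0.258 0.114
outer loop
vertex -0.417 0.083 3.734
vertex -0.394 -0.27 3.13
vertex -0.089 -0.882 4.309
endloop
endfacet
facet normal -0.960 -0.257 0.115
outer loop
vertex -0.089 -0.882 4.309
vertex -0.394 -0.27 3.13
vertex -0.067 -1.235 3.705
endloop
endfacet
facet normal 0.280 -0.824 0.492
outer loop
vertex -0.089 -0.882 4.309
vertex -0.067 -1.235 3.705
vertex 0.504 -0.902 3.938
endloop
endfacet
facet normal -0.281 0.825 -0.491
outer loop
vertex -0.394 -0.27 3.13
vertex 0.176 0.062 3.362
vertex 0.198 -0.29 2.758
endloop
endfacet
facet normal -0.453 -0.565 -0.690
outer loop
vertex -0.394 -0.27 3.13
vertex 0.198 -0.29 2.758
vertex -0.067 -1.235 3.705
endloop
endfacet
facet normal -0.452 -0.565 -0.690
outer loop
vertex -0.067 -1.235 3.705
vertex 0.198 -0.29 2.758
vertex 0.526 -1.255 3.333
endloop
endfacet
facet normal 0.280 -0.825 0.491
outer loop
vertex -0.067 -1.235 3.705
vertex 0.526 -1.255 3.333
vertex 0.504 -0.902 3.938
endloop
endfacet
facet normal -0.279 0.825 -0.491
outer loop
vertex 0.198 -0.29 2.758
vertex 0.176 0.062 3.362
vertex 0.769 0.042 2.991
endloop
endfacet
facet normal 0.507 -0.307 -0.805
outer loop
vertex 0.198 -0.29 2.758
vertex 0.769 0.042 2.991
vertex 0.526 -1.255 3.333
endloop
endfacet
facet normal 0.507 -0.307 -0.805
outer loop
vertex 0.526 -1.255 3.333
vertex 0.769 0.042 2.991
vertex 1.097 -0.923 3.566
endloop
endfacet
facet normal 0.279 -0.825 0.491
outer loop
vertex 0.526 -1.255 3.333
vertex 1.097 -0.923 3.566
vertex 0.504 -0.902 3.938
endloop
endfacet

endsolid


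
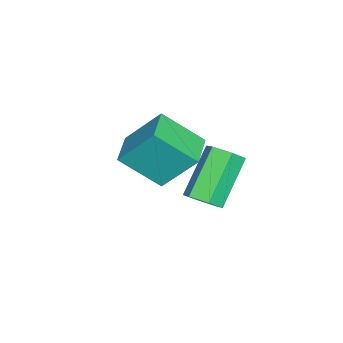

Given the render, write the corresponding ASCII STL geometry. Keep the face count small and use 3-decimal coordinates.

solid 
facet normal -0.993 -0.111 0.033
outer loop
vertex 0.385 0.259 -1.536
vertex 0.204 1.56 -2.6
vertex 0.464 -0.847 -2.903
endloop
endfacet
facet normal 0.107 -0.770 0.629
outer loop
vertex 1.596 -0.72 -2.94
vertex 0.385 0.259 -1.536
vertex 0.464 -0.847 -2.903
endloop
endfacet
facet normal -0.993 -0.111 0.033
outer loop
vertex 0.464 -0.847 -2.903
vertex 0.204 1.56 -2.6
vertex 0.283 0.454 -3.966
endloop
endfacet
facet normal 0.045 -0.628 -0.777
outer loop
vertex 0.283 0.454 -3.966
vertex 1.596 -0.72 -2.94
vertex 0.464 -0.847 -2.903
endloop
endfacet
facet normal -0.045 0.629 0.776
outer loop
vertex 0.385 0.259 -1.536
vertex 1.336 1.687 -2.637
vertex 0.204 1.56 -2.6
endloop
endfacet
facet normal 0.107 -0.770 0.629
outer loop
vertex 1.517 0.386 -1.574
vertex 0.385 0.259 -1.536
vertex 1.596 -0.72 -2.94
endloop
endfacet
facet normal -0.044 0.628 0.777
outer loop
vertex 1.517 0.386 -1.574
vertex 1.336 1.687 -2.637
vertex 0.385 0.259 -1.536
endloop
endfacet
facet normal -0.107 0.770 -0.629
outer loop
vertex 0.204 1.56 -2.6
vertex 1.336 1.687 -2.637
vertex 0.283 0.454 -3.966
endloop
endfacet
facet normal 0.044 -0.629 -0.776
outer loop
vertex 1.415 0.581 -4.004
vertex 1.596 -0.72 -2.94
vertex 0.283 0.454 -3.966
endloop
endfacet
facet normal -0.107 0.770 -0.629
outer loop
vertex 0.283 0.454 -3.966
vertex 1.336 1.687 -2.637
vertex 1.415 0.581 -4.004
endloop
endfacet
facet normal 0.993 0.111 -0.033
outer loop
vertex 1.415 0.581 -4.004
vertex 1.517 0.386 -1.574
vertex 1.596 -0.72 -2.94
endloop
endfacet
facet normal 0.993 0.111 -0.033
outer loop
vertex 1.336 1.687 -2.637
vertex 1.517 0.386 -1.574
vertex 1.415 0.581 -4.004
endloop
endfacet
facet normal 0.729 -0.165 -0.664
outer loop
vertex 4.953 3.03 -0.955
vertex 4.571 2.747 -1.304
vertex 4.649 3.329 -1.363
endloop
endfacet
facet normal 0.450 0.846 0.285
outer loop
vertex 4.953 3.03 -0.955
vertex 4.649 3.329 -1.363
vertex 3.691 3.315 0.194
endloop
endfacet
facet normal 0.451 0.846 0.285
outer loop
vertex 3.691 3.315 0.194
vertex 4.649 3.329 -1.363
vertex 3.388 3.614 -0.214
endloop
endfacet
facet normal -0.730 0.165 0.663
outer loop
vertex 3.691 3.315 0.194
vertex 3.388 3.614 -0.214
vertex 3.309 3.033 -0.156
endloop
endfacet
facet normal 0.729 -0.165 -0.664
outer loop
vertex 4.649 3.329 -1.363
vertex 4.571 2.747 -1.304
vertex 4.267 3.047 -1.712
endloop
endfacet
facet normal -0.220 0.862 -0.456
outer loop
vertex 4.649 3.329 -1.363
vertex 4.267 3.047 -1.712
vertex 3.388 3.614 -0.214
endloop
endfacet
facet normal -0.220 0.863 -0.456
outer loop
vertex 3.388 3.614 -0.214
vertex 4.267 3.047 -1.712
vertex 3.005 3.332 -0.563
endloop
endfacet
facet normal -0.728 0.165 0.665
outer loop
vertex 3.388 3.614 -0.214
vertex 3.005 3.332 -0.563
vertex 3.309 3.033 -0.156
endloop
endfacet
facet normal 0.729 -0.164 -0.664
outer loop
vertex 4.267 3.047 -1.712
vertex 4.571 2.747 -1.304
vertex 4.189 2.465 -1.654
endloop
endfacet
facet normal -0.671 0.016 -0.741
outer loop
vertex 4.267 3.047 -1.712
vertex 4.189 2.465 -1.654
vertex 3.005 3.332 -0.563
endloop
endfacet
facet normal -0.671 0.016 -0.741
outer loop
vertex 3.005 3.332 -0.563
vertex 4.189 2.465 -1.654
vertex 2.927 2.75 -0.505
endloop
endfacet
facet normal -0.729 0.164 0.665
outer loop
vertex 3.005 3.332 -0.563
vertex 2.927 2.75 -0.505
vertex 3.309 3.033 -0.156
endloop
endfacet
facet normal 0.730 -0.165 -0.663
outer loop
vertex 4.189 2.465 -1.654
vertex 4.571 2.747 -1.304
vertex 4.492 2.166 -1.246
endloop
endfacet
facet normal -0.451 -0.846 -0.285
outer loop
vertex 4.189 2.465 -1.654
vertex 4.492 2.166 -1.246
vertex 2.927 2.75 -0.505
endloop
endfacet
facet normal -0.450 -0.846 -0.285
outer loop
vertex 2.927 2.75 -0.505
vertex 4.492 2.166 -1.246
vertex 3.231 2.451 -0.097
endloop
endfacet
facet normal -0.729 0.165 0.664
outer loop
vertex 2.927 2.75 -0.505
vertex 3.231 2.451 -0.097
vertex 3.309 3.033 -0.156
endloop
endfacet
facet normal 0.728 -0.165 -0.665
outer loop
vertex 4.492 2.166 -1.246
vertex 4.571 2.747 -1.304
vertex 4.875 2.448 -0.897
endloop
endfacet
facet normal 0.220 -0.863 0.455
outer loop
vertex 4.492 2.166 -1.246
vertex 4.875 2.448 -0.897
vertex 3.231 2.451 -0.097
endloop
endfacet
facet normal 0.220 -0.862 0.456
outer loop
vertex 3.231 2.451 -0.097
vertex 4.875 2.448 -0.897
vertex 3.613 2.733 0.252
endloop
endfacet
facet normal -0.729 0.165 0.664
outer loop
vertex 3.231 2.451 -0.097
vertex 3.613 2.733 0.252
vertex 3.309 3.033 -0.156
endloop
endfacet
facet normal 0.729 -0.164 -0.665
outer loop
vertex 4.875 2.448 -0.897
vertex 4.571 2.747 -1.304
vertex 4.953 3.03 -0.955
endloop
endfacet
facet normal 0.671 -0.016 0.741
outer loop
vertex 4.875 2.448 -0.897
vertex 4.953 3.03 -0.955
vertex 3.613 2.733 0.252
endloop
endfacet
facet normal 0.671 -0.016 0.741
outer loop
vertex 3.613 2.733 0.252
vertex 4.953 3.03 -0.955
vertex 3.691 3.315 0.194
endloop
endfacet
facet normal -0.729 0.164 0.664
outer loop
vertex 3.613 2.733 0.252
vertex 3.691 3.315 0.194
vertex 3.309 3.033 -0.156
endloop
endfacet

endsolid


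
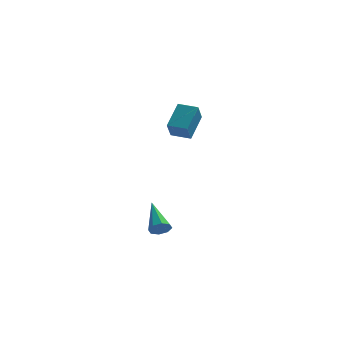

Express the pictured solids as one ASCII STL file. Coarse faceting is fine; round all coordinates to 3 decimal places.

solid 
facet normal 0.248 -0.847 -0.471
outer loop
vertex -2.952 -4.01 -3.389
vertex -3.301 -4.321 -3.013
vertex -3.383 -4.051 -3.542
endloop
endfacet
facet normal 0.166 0.731 -0.662
outer loop
vertex -2.952 -4.01 -3.389
vertex -3.383 -4.051 -3.542
vertex -3.799 -2.619 -2.067
endloop
endfacet
facet normal 0.247 -0.847 -0.471
outer loop
vertex -3.383 -4.051 -3.542
vertex -3.301 -4.321 -3.013
vertex -3.766 -4.25 -3.385
endloop
endfacet
facet normal -0.541 0.522 -0.659
outer loop
vertex -3.383 -4.051 -3.542
vertex -3.766 -4.25 -3.385
vertex -3.799 -2.619 -2.067
endloop
endfacet
facet normal 0.248 -0.846 -0.471
outer loop
vertex -3.766 -4.25 -3.385
vertex -3.301 -4.321 -3.013
vertex -3.876 -4.491 -3.01
endloop
endfacet
facet normal -0.971 0.139 -0.196
outer loop
vertex -3.766 -4.25 -3.385
vertex -3.876 -4.491 -3.01
vertex -3.799 -2.619 -2.067
endloop
endfacet
facet normal 0.248 -0.847 -0.471
outer loop
vertex -3.876 -4.491 -3.01
vertex -3.301 -4.321 -3.013
vertex -3.649 -4.632 -2.637
endloop
endfacet
facet normal -0.869 -0.194 0.456
outer loop
vertex -3.876 -4.491 -3.01
vertex -3.649 -4.632 -2.637
vertex -3.799 -2.619 -2.067
endloop
endfacet
facet normal 0.248 -0.847 -0.471
outer loop
vertex -3.649 -4.632 -2.637
vertex -3.301 -4.321 -3.013
vertex -3.218 -4.591 -2.484
endloop
endfacet
facet normal -0.297 -0.281 0.913
outer loop
vertex -3.649 -4.632 -2.637
vertex -3.218 -4.591 -2.484
vertex -3.799 -2.619 -2.067
endloop
endfacet
facet normal 0.248 -0.847 -0.471
outer loop
vertex -3.218 -4.591 -2.484
vertex -3.301 -4.321 -3.013
vertex -2.836 -4.392 -2.641
endloop
endfacet
facet normal 0.411 -0.071 0.909
outer loop
vertex -3.218 -4.591 -2.484
vertex -2.836 -4.392 -2.641
vertex -3.799 -2.619 -2.067
endloop
endfacet
facet normal 0.247 -0.847 -0.471
outer loop
vertex -2.836 -4.392 -2.641
vertex -3.301 -4.321 -3.013
vertex -2.725 -4.151 -3.016
endloop
endfacet
facet normal 0.839 0.310 0.448
outer loop
vertex -2.836 -4.392 -2.641
vertex -2.725 -4.151 -3.016
vertex -3.799 -2.619 -2.067
endloop
endfacet
facet normal 0.247 -0.847 -0.471
outer loop
vertex -2.725 -4.151 -3.016
vertex -3.301 -4.321 -3.013
vertex -2.952 -4.01 -3.389
endloop
endfacet
facet normal 0.737 0.644 -0.205
outer loop
vertex -2.725 -4.151 -3.016
vertex -2.952 -4.01 -3.389
vertex -3.799 -2.619 -2.067
endloop
endfacet
facet normal -0.944 0.324 0.065
outer loop
vertex -3.218 1.829 1.31
vertex -2.697 3.145 2.306
vertex -3.049 2.522 0.307
endloop
endfacet
facet normal -0.301 -0.760 -0.576
outer loop
vertex -1.983 2.155 0.234
vertex -3.218 1.829 1.31
vertex -3.049 2.522 0.307
endloop
endfacet
facet normal -0.944 0.325 0.065
outer loop
vertex -3.049 2.522 0.307
vertex -2.697 3.145 2.306
vertex -2.528 3.837 1.303
endloop
endfacet
facet normal 0.138 0.563 -0.815
outer loop
vertex -2.528 3.837 1.303
vertex -1.983 2.155 0.234
vertex -3.049 2.522 0.307
endloop
endfacet
facet normal -0.138 -0.562 0.815
outer loop
vertex -3.218 1.829 1.31
vertex -1.631 2.778 2.233
vertex -2.697 3.145 2.306
endloop
endfacet
facet normal -0.301 -0.761 -0.575
outer loop
vertex -2.152 1.463 1.237
vertex -3.218 1.829 1.31
vertex -1.983 2.155 0.234
endloop
endfacet
facet normal -0.137 -0.563 0.815
outer loop
vertex -2.152 1.463 1.237
vertex -1.631 2.778 2.233
vertex -3.218 1.829 1.31
endloop
endfacet
facet normal 0.301 0.760 0.575
outer loop
vertex -2.697 3.145 2.306
vertex -1.631 2.778 2.233
vertex -2.528 3.837 1.303
endloop
endfacet
facet normal 0.137 0.563 -0.815
outer loop
vertex -1.462 3.471 1.23
vertex -1.983 2.155 0.234
vertex -2.528 3.837 1.303
endloop
endfacet
facet normal 0.300 0.760 0.576
outer loop
vertex -2.528 3.837 1.303
vertex -1.631 2.778 2.233
vertex -1.462 3.471 1.23
endloop
endfacet
facet normal 0.944 -0.324 -0.065
outer loop
vertex -1.462 3.471 1.23
vertex -2.152 1.463 1.237
vertex -1.983 2.155 0.234
endloop
endfacet
facet normal 0.944 -0.324 -0.065
outer loop
vertex -1.631 2.778 2.233
vertex -2.152 1.463 1.237
vertex -1.462 3.471 1.23
endloop
endfacet

endsolid


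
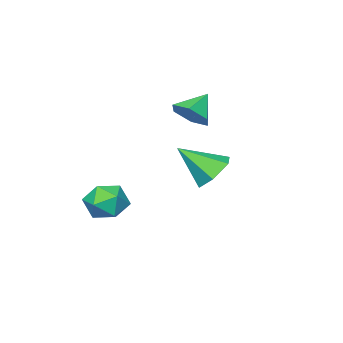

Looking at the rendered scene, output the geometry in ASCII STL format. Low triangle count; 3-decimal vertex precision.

solid 
facet normal -0.507 0.566 -0.650
outer loop
vertex -1.052 0.82 -0.632
vertex -1.759 0.861 -0.045
vertex -1.094 1.496 -0.01
endloop
endfacet
facet normal 0.993 0.107 -0.050
outer loop
vertex -1.052 0.82 -0.632
vertex -1.094 1.496 -0.01
vertex -0.861 -0.141 1.105
endloop
endfacet
facet normal -0.507 0.567 -0.650
outer loop
vertex -1.094 1.496 -0.01
vertex -1.759 0.861 -0.045
vertex -1.801 1.538 0.578
endloop
endfacet
facet normal 0.565 0.518 0.642
outer loop
vertex -1.094 1.496 -0.01
vertex -1.801 1.538 0.578
vertex -0.861 -0.141 1.105
endloop
endfacet
facet normal -0.508 0.566 -0.649
outer loop
vertex -1.801 1.538 0.578
vertex -1.759 0.861 -0.045
vertex -2.465 0.902 0.543
endloop
endfacet
facet normal -0.221 0.178 0.959
outer loop
vertex -1.801 1.538 0.578
vertex -2.465 0.902 0.543
vertex -0.861 -0.141 1.105
endloop
endfacet
facet normal -0.507 0.567 -0.649
outer loop
vertex -2.465 0.902 0.543
vertex -1.759 0.861 -0.045
vertex -2.424 0.226 -0.08
endloop
endfacet
facet normal -0.576 -0.572 0.583
outer loop
vertex -2.465 0.902 0.543
vertex -2.424 0.226 -0.08
vertex -0.861 -0.141 1.105
endloop
endfacet
facet normal -0.507 0.566 -0.650
outer loop
vertex -2.424 0.226 -0.08
vertex -1.759 0.861 -0.045
vertex -1.717 0.185 -0.667
endloop
endfacet
facet normal -0.148 -0.983 -0.109
outer loop
vertex -2.424 0.226 -0.08
vertex -1.717 0.185 -0.667
vertex -0.861 -0.141 1.105
endloop
endfacet
facet normal -0.507 0.566 -0.650
outer loop
vertex -1.717 0.185 -0.667
vertex -1.759 0.861 -0.045
vertex -1.052 0.82 -0.632
endloop
endfacet
facet normal 0.636 -0.643 -0.426
outer loop
vertex -1.717 0.185 -0.667
vertex -1.052 0.82 -0.632
vertex -0.861 -0.141 1.105
endloop
endfacet
facet normal 0.751 0.061 -0.657
outer loop
vertex -2.97 -1.818 2.106
vertex -3.438 -2.27 1.529
vertex -3.492 -1.402 1.548
endloop
endfacet
facet normal -0.136 0.729 0.671
outer loop
vertex -2.97 -1.818 2.106
vertex -3.492 -1.402 1.548
vertex -4.422 -2.35 2.391
endloop
endfacet
facet normal 0.751 0.061 -0.658
outer loop
vertex -3.492 -1.402 1.548
vertex -3.438 -2.27 1.529
vertex -3.961 -1.854 0.971
endloop
endfacet
facet normal -0.705 0.708 0.018
outer loop
vertex -3.492 -1.402 1.548
vertex -3.961 -1.854 0.971
vertex -4.422 -2.35 2.391
endloop
endfacet
facet normal 0.751 0.061 -0.658
outer loop
vertex -3.961 -1.854 0.971
vertex -3.438 -2.27 1.529
vertex -3.907 -2.722 0.952
endloop
endfacet
facet normal -0.944 -0.052 -0.325
outer loop
vertex -3.961 -1.854 0.971
vertex -3.907 -2.722 0.952
vertex -4.422 -2.35 2.391
endloop
endfacet
facet normal 0.751 0.061 -0.658
outer loop
vertex -3.907 -2.722 0.952
vertex -3.438 -2.27 1.529
vertex -3.384 -3.138 1.51
endloop
endfacet
facet normal -0.613 -0.790 -0.015
outer loop
vertex -3.907 -2.722 0.952
vertex -3.384 -3.138 1.51
vertex -4.422 -2.35 2.391
endloop
endfacet
facet normal 0.751 0.061 -0.657
outer loop
vertex -3.384 -3.138 1.51
vertex -3.438 -2.27 1.529
vertex -2.916 -2.686 2.087
endloop
endfacet
facet normal -0.043 -0.769 0.637
outer loop
vertex -3.384 -3.138 1.51
vertex -2.916 -2.686 2.087
vertex -4.422 -2.35 2.391
endloop
endfacet
facet normal 0.751 0.061 -0.657
outer loop
vertex -2.916 -2.686 2.087
vertex -3.438 -2.27 1.529
vertex -2.97 -1.818 2.106
endloop
endfacet
facet normal 0.196 -0.009 0.981
outer loop
vertex -2.916 -2.686 2.087
vertex -2.97 -1.818 2.106
vertex -4.422 -2.35 2.391
endloop
endfacet
facet normal -0.134 0.991 0.018
outer loop
vertex -0.385 -3.121 -3.166
vertex -1.299 -3.25 -2.841
vertex -0.562 -3.162 -2.205
endloop
endfacet
facet normal 0.550 0.824 0.136
outer loop
vertex -0.385 -3.121 -3.166
vertex -0.562 -3.162 -2.205
vertex 0.217 -3.62 -2.578
endloop
endfacet
facet normal 0.786 0.449 -0.424
outer loop
vertex -0.385 -3.121 -3.166
vertex 0.217 -3.62 -2.578
vertex -0.039 -3.992 -3.446
endloop
endfacet
facet normal 0.249 0.385 -0.889
outer loop
vertex -0.385 -3.121 -3.166
vertex -0.039 -3.992 -3.446
vertex -0.975 -3.763 -3.609
endloop
endfacet
facet normal -0.321 0.720 -0.616
outer loop
vertex -0.385 -3.121 -3.166
vertex -0.975 -3.763 -3.609
vertex -1.299 -3.25 -2.841
endloop
endfacet
facet normal 0.577 0.402 0.711
outer loop
vertex 0.217 -3.62 -2.578
vertex -0.562 -3.162 -2.205
vertex -0.325 -4.057 -1.891
endloop
endfacet
facet normal -0.528 0.672 0.519
outer loop
vertex -0.562 -3.162 -2.205
vertex -1.299 -3.25 -2.841
vertex -1.261 -3.828 -2.054
endloop
endfacet
facet normal -0.830 0.234 -0.506
outer loop
vertex -1.299 -3.25 -2.841
vertex -0.975 -3.763 -3.609
vertex -1.517 -4.2 -2.922
endloop
endfacet
facet normal 0.089 -0.309 -0.947
outer loop
vertex -0.975 -3.763 -3.609
vertex -0.039 -3.992 -3.446
vertex -0.738 -4.658 -3.295
endloop
endfacet
facet normal 0.959 -0.203 -0.196
outer loop
vertex -0.039 -3.992 -3.446
vertex 0.217 -3.62 -2.578
vertex -0.001 -4.57 -2.659
endloop
endfacet
facet normal -0.249 -0.385 0.889
outer loop
vertex -0.915 -4.699 -2.334
vertex -0.325 -4.057 -1.891
vertex -1.261 -3.828 -2.054
endloop
endfacet
facet normal -0.786 -0.449 0.424
outer loop
vertex -0.915 -4.699 -2.334
vertex -1.261 -3.828 -2.054
vertex -1.517 -4.2 -2.922
endloop
endfacet
facet normal -0.550 -0.824 -0.136
outer loop
vertex -0.915 -4.699 -2.334
vertex -1.517 -4.2 -2.922
vertex -0.738 -4.658 -3.295
endloop
endfacet
facet normal 0.134 -0.991 -0.018
outer loop
vertex -0.915 -4.699 -2.334
vertex -0.738 -4.658 -3.295
vertex -0.001 -4.57 -2.659
endloop
endfacet
facet normal 0.321 -0.720 0.616
outer loop
vertex -0.915 -4.699 -2.334
vertex -0.001 -4.57 -2.659
vertex -0.325 -4.057 -1.891
endloop
endfacet
facet normal -0.089 0.309 0.947
outer loop
vertex -1.261 -3.828 -2.054
vertex -0.325 -4.057 -1.891
vertex -0.562 -3.162 -2.205
endloop
endfacet
facet normal -0.959 0.203 0.196
outer loop
vertex -1.517 -4.2 -2.922
vertex -1.261 -3.828 -2.054
vertex -1.299 -3.25 -2.841
endloop
endfacet
facet normal -0.577 -0.402 -0.711
outer loop
vertex -0.738 -4.658 -3.295
vertex -1.517 -4.2 -2.922
vertex -0.975 -3.763 -3.609
endloop
endfacet
facet normal 0.528 -0.672 -0.519
outer loop
vertex -0.001 -4.57 -2.659
vertex -0.738 -4.658 -3.295
vertex -0.039 -3.992 -3.446
endloop
endfacet
facet normal 0.830 -0.234 0.506
outer loop
vertex -0.325 -4.057 -1.891
vertex -0.001 -4.57 -2.659
vertex 0.217 -3.62 -2.578
endloop
endfacet

endsolid


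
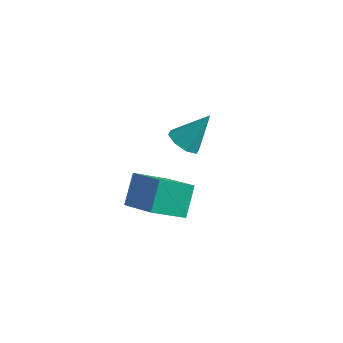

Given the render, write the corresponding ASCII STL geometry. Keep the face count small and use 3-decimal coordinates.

solid 
facet normal -0.623 -0.569 0.537
outer loop
vertex -3.302 -3.458 0.622
vertex -4.589 -2.805 -0.178
vertex -3.219 -4.402 -0.281
endloop
endfacet
facet normal 0.780 -0.396 0.485
outer loop
vertex -2.291 -3.555 -1.082
vertex -3.302 -3.458 0.622
vertex -3.219 -4.402 -0.281
endloop
endfacet
facet normal -0.623 -0.569 0.537
outer loop
vertex -3.219 -4.402 -0.281
vertex -4.589 -2.805 -0.178
vertex -4.506 -3.75 -1.082
endloop
endfacet
facet normal 0.064 -0.722 -0.689
outer loop
vertex -4.506 -3.75 -1.082
vertex -2.291 -3.555 -1.082
vertex -3.219 -4.402 -0.281
endloop
endfacet
facet normal -0.063 0.721 0.690
outer loop
vertex -3.302 -3.458 0.622
vertex -3.661 -1.958 -0.979
vertex -4.589 -2.805 -0.178
endloop
endfacet
facet normal 0.780 -0.396 0.485
outer loop
vertex -2.374 -2.61 -0.178
vertex -3.302 -3.458 0.622
vertex -2.291 -3.555 -1.082
endloop
endfacet
facet normal -0.064 0.721 0.690
outer loop
vertex -2.374 -2.61 -0.178
vertex -3.661 -1.958 -0.979
vertex -3.302 -3.458 0.622
endloop
endfacet
facet normal -0.780 0.396 -0.485
outer loop
vertex -4.589 -2.805 -0.178
vertex -3.661 -1.958 -0.979
vertex -4.506 -3.75 -1.082
endloop
endfacet
facet normal 0.063 -0.721 -0.690
outer loop
vertex -3.578 -2.902 -1.882
vertex -2.291 -3.555 -1.082
vertex -4.506 -3.75 -1.082
endloop
endfacet
facet normal -0.780 0.396 -0.485
outer loop
vertex -4.506 -3.75 -1.082
vertex -3.661 -1.958 -0.979
vertex -3.578 -2.902 -1.882
endloop
endfacet
facet normal 0.623 0.569 -0.537
outer loop
vertex -3.578 -2.902 -1.882
vertex -2.374 -2.61 -0.178
vertex -2.291 -3.555 -1.082
endloop
endfacet
facet normal 0.623 0.569 -0.537
outer loop
vertex -3.661 -1.958 -0.979
vertex -2.374 -2.61 -0.178
vertex -3.578 -2.902 -1.882
endloop
endfacet
facet normal -0.455 -0.466 -0.759
outer loop
vertex -3.56 0.461 -1.815
vertex -4.181 0.74 -1.614
vertex -3.659 0.941 -2.05
endloop
endfacet
facet normal 0.979 0.124 -0.160
outer loop
vertex -3.56 0.461 -1.815
vertex -3.659 0.941 -2.05
vertex -3.459 1.48 -0.406
endloop
endfacet
facet normal -0.455 -0.466 -0.759
outer loop
vertex -3.659 0.941 -2.05
vertex -4.181 0.74 -1.614
vertex -4.063 1.303 -2.03
endloop
endfacet
facet normal 0.626 0.715 -0.311
outer loop
vertex -3.659 0.941 -2.05
vertex -4.063 1.303 -2.03
vertex -3.459 1.48 -0.406
endloop
endfacet
facet normal -0.454 -0.466 -0.759
outer loop
vertex -4.063 1.303 -2.03
vertex -4.181 0.74 -1.614
vertex -4.537 1.335 -1.766
endloop
endfacet
facet normal 0.006 0.994 -0.110
outer loop
vertex -4.063 1.303 -2.03
vertex -4.537 1.335 -1.766
vertex -3.459 1.48 -0.406
endloop
endfacet
facet normal -0.454 -0.466 -0.759
outer loop
vertex -4.537 1.335 -1.766
vertex -4.181 0.74 -1.614
vertex -4.803 1.019 -1.413
endloop
endfacet
facet normal -0.515 0.794 0.323
outer loop
vertex -4.537 1.335 -1.766
vertex -4.803 1.019 -1.413
vertex -3.459 1.48 -0.406
endloop
endfacet
facet normal -0.454 -0.466 -0.760
outer loop
vertex -4.803 1.019 -1.413
vertex -4.181 0.74 -1.614
vertex -4.704 0.539 -1.178
endloop
endfacet
facet normal -0.633 0.231 0.739
outer loop
vertex -4.803 1.019 -1.413
vertex -4.704 0.539 -1.178
vertex -3.459 1.48 -0.406
endloop
endfacet
facet normal -0.454 -0.465 -0.760
outer loop
vertex -4.704 0.539 -1.178
vertex -4.181 0.74 -1.614
vertex -4.3 0.177 -1.198
endloop
endfacet
facet normal -0.279 -0.361 0.890
outer loop
vertex -4.704 0.539 -1.178
vertex -4.3 0.177 -1.198
vertex -3.459 1.48 -0.406
endloop
endfacet
facet normal -0.454 -0.465 -0.760
outer loop
vertex -4.3 0.177 -1.198
vertex -4.181 0.74 -1.614
vertex -3.826 0.145 -1.462
endloop
endfacet
facet normal 0.341 -0.639 0.689
outer loop
vertex -4.3 0.177 -1.198
vertex -3.826 0.145 -1.462
vertex -3.459 1.48 -0.406
endloop
endfacet
facet normal -0.455 -0.465 -0.759
outer loop
vertex -3.826 0.145 -1.462
vertex -4.181 0.74 -1.614
vertex -3.56 0.461 -1.815
endloop
endfacet
facet normal 0.861 -0.439 0.256
outer loop
vertex -3.826 0.145 -1.462
vertex -3.56 0.461 -1.815
vertex -3.459 1.48 -0.406
endloop
endfacet

endsolid


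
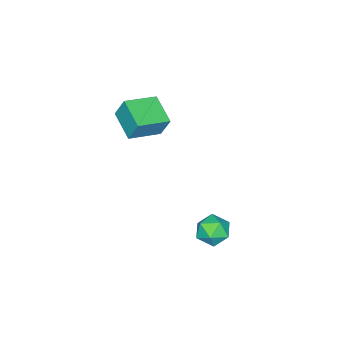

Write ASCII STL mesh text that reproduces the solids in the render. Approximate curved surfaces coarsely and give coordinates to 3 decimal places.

solid 
facet normal -0.877 0.421 -0.231
outer loop
vertex -1.943 -2.971 1.122
vertex -1.04 -1.437 0.486
vertex -1.877 -3.55 -0.184
endloop
endfacet
facet normal -0.478 -0.812 0.336
outer loop
vertex -0.14 -4.383 0.274
vertex -1.943 -2.971 1.122
vertex -1.877 -3.55 -0.184
endloop
endfacet
facet normal -0.877 0.421 -0.231
outer loop
vertex -1.877 -3.55 -0.184
vertex -1.04 -1.437 0.486
vertex -0.974 -2.016 -0.819
endloop
endfacet
facet normal 0.046 -0.405 -0.913
outer loop
vertex -0.974 -2.016 -0.819
vertex -0.14 -4.383 0.274
vertex -1.877 -3.55 -0.184
endloop
endfacet
facet normal -0.046 0.406 0.913
outer loop
vertex -1.943 -2.971 1.122
vertex 0.697 -2.27 0.944
vertex -1.04 -1.437 0.486
endloop
endfacet
facet normal -0.478 -0.812 0.336
outer loop
vertex -0.206 -3.804 1.579
vertex -1.943 -2.971 1.122
vertex -0.14 -4.383 0.274
endloop
endfacet
facet normal -0.046 0.405 0.913
outer loop
vertex -0.206 -3.804 1.579
vertex 0.697 -2.27 0.944
vertex -1.943 -2.971 1.122
endloop
endfacet
facet normal 0.478 0.812 -0.336
outer loop
vertex -1.04 -1.437 0.486
vertex 0.697 -2.27 0.944
vertex -0.974 -2.016 -0.819
endloop
endfacet
facet normal 0.046 -0.405 -0.913
outer loop
vertex 0.763 -2.849 -0.362
vertex -0.14 -4.383 0.274
vertex -0.974 -2.016 -0.819
endloop
endfacet
facet normal 0.478 0.812 -0.336
outer loop
vertex -0.974 -2.016 -0.819
vertex 0.697 -2.27 0.944
vertex 0.763 -2.849 -0.362
endloop
endfacet
facet normal 0.877 -0.421 0.231
outer loop
vertex 0.763 -2.849 -0.362
vertex -0.206 -3.804 1.579
vertex -0.14 -4.383 0.274
endloop
endfacet
facet normal 0.877 -0.421 0.231
outer loop
vertex 0.697 -2.27 0.944
vertex -0.206 -3.804 1.579
vertex 0.763 -2.849 -0.362
endloop
endfacet
facet normal -0.587 0.201 0.784
outer loop
vertex 1.175 3.79 -3.415
vertex 1.451 2.908 -2.983
vertex 1.987 3.757 -2.799
endloop
endfacet
facet normal -0.339 0.803 0.490
outer loop
vertex 1.175 3.79 -3.415
vertex 1.987 3.757 -2.799
vertex 2.023 4.299 -3.662
endloop
endfacet
facet normal -0.546 0.816 -0.192
outer loop
vertex 1.175 3.79 -3.415
vertex 2.023 4.299 -3.662
vertex 1.51 3.787 -4.379
endloop
endfacet
facet normal -0.921 0.222 -0.321
outer loop
vertex 1.175 3.79 -3.415
vertex 1.51 3.787 -4.379
vertex 1.156 2.927 -3.959
endloop
endfacet
facet normal -0.946 -0.158 0.283
outer loop
vertex 1.175 3.79 -3.415
vertex 1.156 2.927 -3.959
vertex 1.451 2.908 -2.983
endloop
endfacet
facet normal 0.373 0.779 0.505
outer loop
vertex 2.023 4.299 -3.662
vertex 1.987 3.757 -2.799
vertex 2.824 3.733 -3.381
endloop
endfacet
facet normal -0.028 -0.195 0.980
outer loop
vertex 1.987 3.757 -2.799
vertex 1.451 2.908 -2.983
vertex 2.47 2.873 -2.961
endloop
endfacet
facet normal -0.608 -0.776 0.169
outer loop
vertex 1.451 2.908 -2.983
vertex 1.156 2.927 -3.959
vertex 1.957 2.361 -3.678
endloop
endfacet
facet normal -0.567 -0.161 -0.808
outer loop
vertex 1.156 2.927 -3.959
vertex 1.51 3.787 -4.379
vertex 1.993 2.903 -4.541
endloop
endfacet
facet normal 0.040 0.799 -0.600
outer loop
vertex 1.51 3.787 -4.379
vertex 2.023 4.299 -3.662
vertex 2.529 3.752 -4.357
endloop
endfacet
facet normal 0.921 -0.222 0.321
outer loop
vertex 2.805 2.87 -3.925
vertex 2.824 3.733 -3.381
vertex 2.47 2.873 -2.961
endloop
endfacet
facet normal 0.546 -0.816 0.192
outer loop
vertex 2.805 2.87 -3.925
vertex 2.47 2.873 -2.961
vertex 1.957 2.361 -3.678
endloop
endfacet
facet normal 0.339 -0.803 -0.490
outer loop
vertex 2.805 2.87 -3.925
vertex 1.957 2.361 -3.678
vertex 1.993 2.903 -4.541
endloop
endfacet
facet normal 0.587 -0.201 -0.784
outer loop
vertex 2.805 2.87 -3.925
vertex 1.993 2.903 -4.541
vertex 2.529 3.752 -4.357
endloop
endfacet
facet normal 0.946 0.158 -0.283
outer loop
vertex 2.805 2.87 -3.925
vertex 2.529 3.752 -4.357
vertex 2.824 3.733 -3.381
endloop
endfacet
facet normal 0.567 0.161 0.808
outer loop
vertex 2.47 2.873 -2.961
vertex 2.824 3.733 -3.381
vertex 1.987 3.757 -2.799
endloop
endfacet
facet normal -0.040 -0.799 0.600
outer loop
vertex 1.957 2.361 -3.678
vertex 2.47 2.873 -2.961
vertex 1.451 2.908 -2.983
endloop
endfacet
facet normal -0.373 -0.779 -0.505
outer loop
vertex 1.993 2.903 -4.541
vertex 1.957 2.361 -3.678
vertex 1.156 2.927 -3.959
endloop
endfacet
facet normal 0.028 0.195 -0.980
outer loop
vertex 2.529 3.752 -4.357
vertex 1.993 2.903 -4.541
vertex 1.51 3.787 -4.379
endloop
endfacet
facet normal 0.608 0.776 -0.169
outer loop
vertex 2.824 3.733 -3.381
vertex 2.529 3.752 -4.357
vertex 2.023 4.299 -3.662
endloop
endfacet

endsolid


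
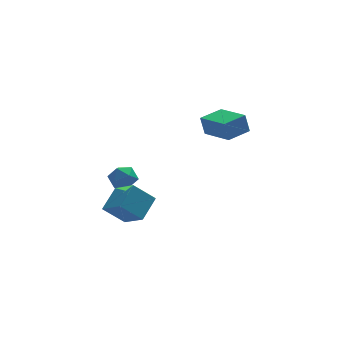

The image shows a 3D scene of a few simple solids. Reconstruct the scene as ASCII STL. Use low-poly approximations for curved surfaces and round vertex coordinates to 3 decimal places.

solid 
facet normal -0.721 0.151 0.676
outer loop
vertex -4.533 -1.826 1.449
vertex -3.543 -0.836 2.284
vertex -5.123 -0.445 0.512
endloop
endfacet
facet normal -0.608 -0.607 -0.512
outer loop
vertex -3.977 -0.684 -0.564
vertex -4.533 -1.826 1.449
vertex -5.123 -0.445 0.512
endloop
endfacet
facet normal -0.721 0.151 0.676
outer loop
vertex -5.123 -0.445 0.512
vertex -3.543 -0.836 2.284
vertex -4.133 0.545 1.347
endloop
endfacet
facet normal -0.334 0.780 -0.529
outer loop
vertex -4.133 0.545 1.347
vertex -3.977 -0.684 -0.564
vertex -5.123 -0.445 0.512
endloop
endfacet
facet normal 0.334 -0.780 0.529
outer loop
vertex -4.533 -1.826 1.449
vertex -2.397 -1.075 1.208
vertex -3.543 -0.836 2.284
endloop
endfacet
facet normal -0.608 -0.607 -0.512
outer loop
vertex -3.387 -2.065 0.373
vertex -4.533 -1.826 1.449
vertex -3.977 -0.684 -0.564
endloop
endfacet
facet normal 0.334 -0.780 0.529
outer loop
vertex -3.387 -2.065 0.373
vertex -2.397 -1.075 1.208
vertex -4.533 -1.826 1.449
endloop
endfacet
facet normal 0.608 0.607 0.512
outer loop
vertex -3.543 -0.836 2.284
vertex -2.397 -1.075 1.208
vertex -4.133 0.545 1.347
endloop
endfacet
facet normal -0.334 0.780 -0.529
outer loop
vertex -2.987 0.306 0.271
vertex -3.977 -0.684 -0.564
vertex -4.133 0.545 1.347
endloop
endfacet
facet normal 0.608 0.607 0.512
outer loop
vertex -4.133 0.545 1.347
vertex -2.397 -1.075 1.208
vertex -2.987 0.306 0.271
endloop
endfacet
facet normal 0.721 -0.151 -0.676
outer loop
vertex -2.987 0.306 0.271
vertex -3.387 -2.065 0.373
vertex -3.977 -0.684 -0.564
endloop
endfacet
facet normal 0.721 -0.151 -0.676
outer loop
vertex -2.397 -1.075 1.208
vertex -3.387 -2.065 0.373
vertex -2.987 0.306 0.271
endloop
endfacet
facet normal -0.920 -0.374 -0.116
outer loop
vertex 2.211 1.575 4.633
vertex 1.484 3.49 4.22
vertex 2.427 1.405 3.465
endloop
endfacet
facet normal 0.348 -0.916 0.198
outer loop
vertex 3.816 1.97 3.64
vertex 2.211 1.575 4.633
vertex 2.427 1.405 3.465
endloop
endfacet
facet normal -0.920 -0.374 -0.116
outer loop
vertex 2.427 1.405 3.465
vertex 1.484 3.49 4.22
vertex 1.7 3.321 3.052
endloop
endfacet
facet normal 0.180 -0.141 -0.973
outer loop
vertex 1.7 3.321 3.052
vertex 3.816 1.97 3.64
vertex 2.427 1.405 3.465
endloop
endfacet
facet normal -0.180 0.142 0.973
outer loop
vertex 2.211 1.575 4.633
vertex 2.873 4.055 4.395
vertex 1.484 3.49 4.22
endloop
endfacet
facet normal 0.347 -0.917 0.197
outer loop
vertex 3.6 2.139 4.808
vertex 2.211 1.575 4.633
vertex 3.816 1.97 3.64
endloop
endfacet
facet normal -0.180 0.141 0.973
outer loop
vertex 3.6 2.139 4.808
vertex 2.873 4.055 4.395
vertex 2.211 1.575 4.633
endloop
endfacet
facet normal -0.348 0.917 -0.197
outer loop
vertex 1.484 3.49 4.22
vertex 2.873 4.055 4.395
vertex 1.7 3.321 3.052
endloop
endfacet
facet normal 0.180 -0.142 -0.973
outer loop
vertex 3.089 3.885 3.227
vertex 3.816 1.97 3.64
vertex 1.7 3.321 3.052
endloop
endfacet
facet normal -0.347 0.917 -0.198
outer loop
vertex 1.7 3.321 3.052
vertex 2.873 4.055 4.395
vertex 3.089 3.885 3.227
endloop
endfacet
facet normal 0.920 0.374 0.116
outer loop
vertex 3.089 3.885 3.227
vertex 3.6 2.139 4.808
vertex 3.816 1.97 3.64
endloop
endfacet
facet normal 0.920 0.374 0.116
outer loop
vertex 2.873 4.055 4.395
vertex 3.6 2.139 4.808
vertex 3.089 3.885 3.227
endloop
endfacet
facet normal -0.500 0.865 -0.046
outer loop
vertex -3.519 2.507 0.752
vertex -4.122 2.188 1.313
vertex -3.413 2.615 1.622
endloop
endfacet
facet normal 0.198 0.970 -0.144
outer loop
vertex -3.519 2.507 0.752
vertex -3.413 2.615 1.622
vertex -2.722 2.399 1.117
endloop
endfacet
facet normal 0.402 0.582 -0.707
outer loop
vertex -3.519 2.507 0.752
vertex -2.722 2.399 1.117
vertex -3.003 1.838 0.495
endloop
endfacet
facet normal -0.171 0.236 -0.957
outer loop
vertex -3.519 2.507 0.752
vertex -3.003 1.838 0.495
vertex -3.868 1.707 0.617
endloop
endfacet
facet normal -0.728 0.410 -0.549
outer loop
vertex -3.519 2.507 0.752
vertex -3.868 1.707 0.617
vertex -4.122 2.188 1.313
endloop
endfacet
facet normal 0.541 0.723 0.431
outer loop
vertex -2.722 2.399 1.117
vertex -3.413 2.615 1.622
vertex -2.832 2.013 1.903
endloop
endfacet
facet normal -0.590 0.552 0.589
outer loop
vertex -3.413 2.615 1.622
vertex -4.122 2.188 1.313
vertex -3.697 1.882 2.025
endloop
endfacet
facet normal -0.958 -0.182 -0.223
outer loop
vertex -4.122 2.188 1.313
vertex -3.868 1.707 0.617
vertex -3.978 1.321 1.403
endloop
endfacet
facet normal -0.054 -0.465 -0.884
outer loop
vertex -3.868 1.707 0.617
vertex -3.003 1.838 0.495
vertex -3.287 1.105 0.898
endloop
endfacet
facet normal 0.872 0.095 -0.480
outer loop
vertex -3.003 1.838 0.495
vertex -2.722 2.399 1.117
vertex -2.578 1.532 1.207
endloop
endfacet
facet normal 0.171 -0.236 0.957
outer loop
vertex -3.181 1.213 1.768
vertex -2.832 2.013 1.903
vertex -3.697 1.882 2.025
endloop
endfacet
facet normal -0.402 -0.582 0.707
outer loop
vertex -3.181 1.213 1.768
vertex -3.697 1.882 2.025
vertex -3.978 1.321 1.403
endloop
endfacet
facet normal -0.198 -0.970 0.144
outer loop
vertex -3.181 1.213 1.768
vertex -3.978 1.321 1.403
vertex -3.287 1.105 0.898
endloop
endfacet
facet normal 0.500 -0.865 0.046
outer loop
vertex -3.181 1.213 1.768
vertex -3.287 1.105 0.898
vertex -2.578 1.532 1.207
endloop
endfacet
facet normal 0.728 -0.410 0.549
outer loop
vertex -3.181 1.213 1.768
vertex -2.578 1.532 1.207
vertex -2.832 2.013 1.903
endloop
endfacet
facet normal 0.054 0.465 0.884
outer loop
vertex -3.697 1.882 2.025
vertex -2.832 2.013 1.903
vertex -3.413 2.615 1.622
endloop
endfacet
facet normal -0.872 -0.095 0.480
outer loop
vertex -3.978 1.321 1.403
vertex -3.697 1.882 2.025
vertex -4.122 2.188 1.313
endloop
endfacet
facet normal -0.541 -0.723 -0.431
outer loop
vertex -3.287 1.105 0.898
vertex -3.978 1.321 1.403
vertex -3.868 1.707 0.617
endloop
endfacet
facet normal 0.590 -0.552 -0.589
outer loop
vertex -2.578 1.532 1.207
vertex -3.287 1.105 0.898
vertex -3.003 1.838 0.495
endloop
endfacet
facet normal 0.958 0.182 0.223
outer loop
vertex -2.832 2.013 1.903
vertex -2.578 1.532 1.207
vertex -2.722 2.399 1.117
endloop
endfacet

endsolid


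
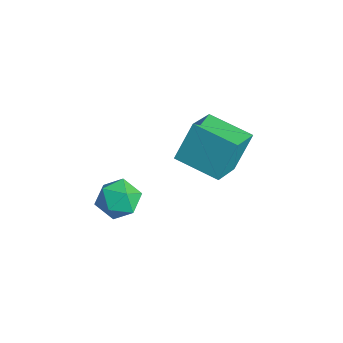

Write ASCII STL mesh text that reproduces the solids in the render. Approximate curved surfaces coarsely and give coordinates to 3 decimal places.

solid 
facet normal -0.806 -0.551 0.217
outer loop
vertex -3.389 2.655 4.584
vertex -4.328 3.764 3.915
vertex -3.254 1.87 3.094
endloop
endfacet
facet normal 0.587 -0.693 0.418
outer loop
vertex -1.812 2.856 2.705
vertex -3.389 2.655 4.584
vertex -3.254 1.87 3.094
endloop
endfacet
facet normal -0.806 -0.551 0.217
outer loop
vertex -3.254 1.87 3.094
vertex -4.328 3.764 3.915
vertex -4.193 2.979 2.425
endloop
endfacet
facet normal 0.080 -0.465 -0.882
outer loop
vertex -4.193 2.979 2.425
vertex -1.812 2.856 2.705
vertex -3.254 1.87 3.094
endloop
endfacet
facet normal -0.080 0.465 0.882
outer loop
vertex -3.389 2.655 4.584
vertex -2.886 4.75 3.526
vertex -4.328 3.764 3.915
endloop
endfacet
facet normal 0.587 -0.693 0.418
outer loop
vertex -1.947 3.641 4.195
vertex -3.389 2.655 4.584
vertex -1.812 2.856 2.705
endloop
endfacet
facet normal -0.080 0.465 0.882
outer loop
vertex -1.947 3.641 4.195
vertex -2.886 4.75 3.526
vertex -3.389 2.655 4.584
endloop
endfacet
facet normal -0.587 0.693 -0.418
outer loop
vertex -4.328 3.764 3.915
vertex -2.886 4.75 3.526
vertex -4.193 2.979 2.425
endloop
endfacet
facet normal 0.080 -0.465 -0.882
outer loop
vertex -2.751 3.965 2.036
vertex -1.812 2.856 2.705
vertex -4.193 2.979 2.425
endloop
endfacet
facet normal -0.587 0.693 -0.418
outer loop
vertex -4.193 2.979 2.425
vertex -2.886 4.75 3.526
vertex -2.751 3.965 2.036
endloop
endfacet
facet normal 0.806 0.551 -0.217
outer loop
vertex -2.751 3.965 2.036
vertex -1.947 3.641 4.195
vertex -1.812 2.856 2.705
endloop
endfacet
facet normal 0.806 0.551 -0.217
outer loop
vertex -2.886 4.75 3.526
vertex -1.947 3.641 4.195
vertex -2.751 3.965 2.036
endloop
endfacet
facet normal -0.601 -0.738 0.308
outer loop
vertex -4.125 -0.431 1.785
vertex -3.552 -1.034 1.459
vertex -3.469 -0.749 2.302
endloop
endfacet
facet normal -0.659 -0.167 0.733
outer loop
vertex -4.125 -0.431 1.785
vertex -3.469 -0.749 2.302
vertex -3.67 0.122 2.32
endloop
endfacet
facet normal -0.860 0.387 0.331
outer loop
vertex -4.125 -0.431 1.785
vertex -3.67 0.122 2.32
vertex -3.877 0.374 1.488
endloop
endfacet
facet normal -0.927 0.160 -0.340
outer loop
vertex -4.125 -0.431 1.785
vertex -3.877 0.374 1.488
vertex -3.805 -0.34 0.956
endloop
endfacet
facet normal -0.766 -0.536 -0.355
outer loop
vertex -4.125 -0.431 1.785
vertex -3.805 -0.34 0.956
vertex -3.552 -1.034 1.459
endloop
endfacet
facet normal -0.012 -0.023 1.000
outer loop
vertex -3.67 0.122 2.32
vertex -3.469 -0.749 2.302
vertex -2.815 -0.14 2.324
endloop
endfacet
facet normal 0.082 -0.947 0.312
outer loop
vertex -3.469 -0.749 2.302
vertex -3.552 -1.034 1.459
vertex -2.743 -0.854 1.792
endloop
endfacet
facet normal -0.186 -0.620 -0.762
outer loop
vertex -3.552 -1.034 1.459
vertex -3.805 -0.34 0.956
vertex -2.95 -0.602 0.96
endloop
endfacet
facet normal -0.446 0.505 -0.739
outer loop
vertex -3.805 -0.34 0.956
vertex -3.877 0.374 1.488
vertex -3.151 0.269 0.978
endloop
endfacet
facet normal -0.338 0.874 0.349
outer loop
vertex -3.877 0.374 1.488
vertex -3.67 0.122 2.32
vertex -3.068 0.554 1.821
endloop
endfacet
facet normal 0.927 -0.160 0.340
outer loop
vertex -2.495 -0.049 1.495
vertex -2.815 -0.14 2.324
vertex -2.743 -0.854 1.792
endloop
endfacet
facet normal 0.860 -0.387 -0.331
outer loop
vertex -2.495 -0.049 1.495
vertex -2.743 -0.854 1.792
vertex -2.95 -0.602 0.96
endloop
endfacet
facet normal 0.659 0.167 -0.733
outer loop
vertex -2.495 -0.049 1.495
vertex -2.95 -0.602 0.96
vertex -3.151 0.269 0.978
endloop
endfacet
facet normal 0.601 0.738 -0.308
outer loop
vertex -2.495 -0.049 1.495
vertex -3.151 0.269 0.978
vertex -3.068 0.554 1.821
endloop
endfacet
facet normal 0.766 0.536 0.355
outer loop
vertex -2.495 -0.049 1.495
vertex -3.068 0.554 1.821
vertex -2.815 -0.14 2.324
endloop
endfacet
facet normal 0.446 -0.505 0.739
outer loop
vertex -2.743 -0.854 1.792
vertex -2.815 -0.14 2.324
vertex -3.469 -0.749 2.302
endloop
endfacet
facet normal 0.338 -0.874 -0.349
outer loop
vertex -2.95 -0.602 0.96
vertex -2.743 -0.854 1.792
vertex -3.552 -1.034 1.459
endloop
endfacet
facet normal 0.012 0.023 -1.000
outer loop
vertex -3.151 0.269 0.978
vertex -2.95 -0.602 0.96
vertex -3.805 -0.34 0.956
endloop
endfacet
facet normal -0.082 0.947 -0.312
outer loop
vertex -3.068 0.554 1.821
vertex -3.151 0.269 0.978
vertex -3.877 0.374 1.488
endloop
endfacet
facet normal 0.186 0.620 0.762
outer loop
vertex -2.815 -0.14 2.324
vertex -3.068 0.554 1.821
vertex -3.67 0.122 2.32
endloop
endfacet

endsolid
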